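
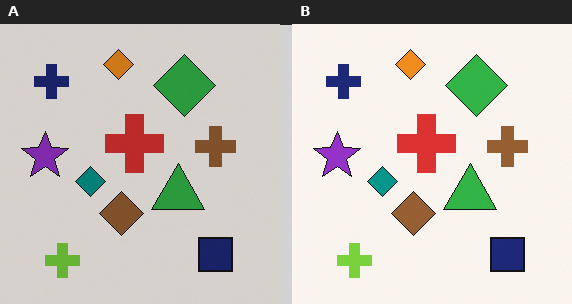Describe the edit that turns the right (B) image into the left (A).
The transformation is: slightly darkened.

Every pixel — background and shapes alike — is uniformly darkened.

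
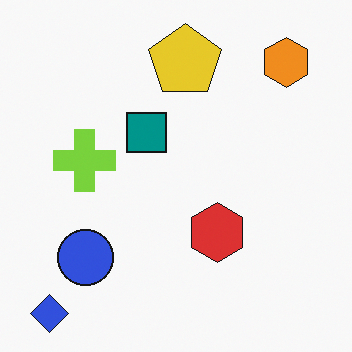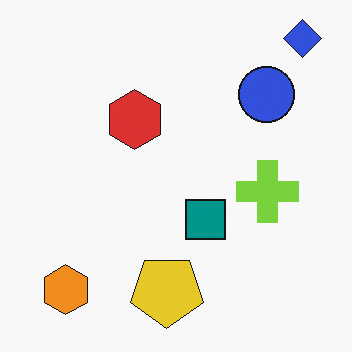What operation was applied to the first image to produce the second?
It was rotated 180°.

The blue diamond sits in the bottom-left of the first image and the top-right of the second — consistent with a whole-image 180° rotation.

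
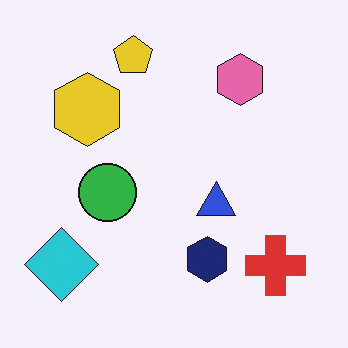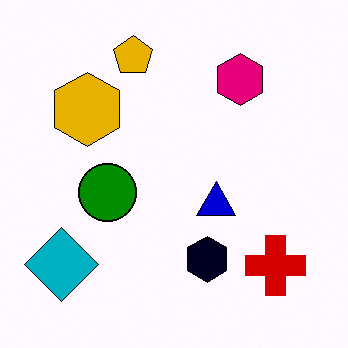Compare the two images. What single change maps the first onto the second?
The image was boosted in contrast.

Tones are pushed away from mid-grey across the whole image — a global contrast change.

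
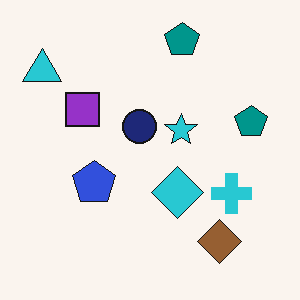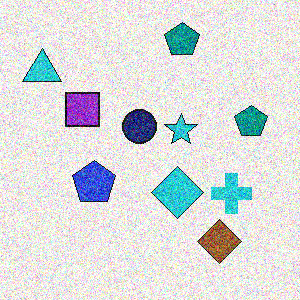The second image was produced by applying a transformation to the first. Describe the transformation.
Degraded with strong gaussian noise.

Random speckle covers the whole image, including the flat background.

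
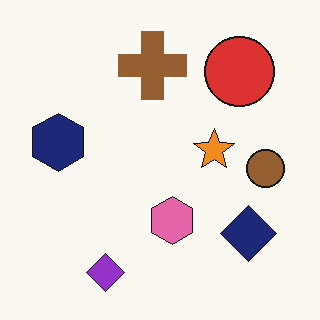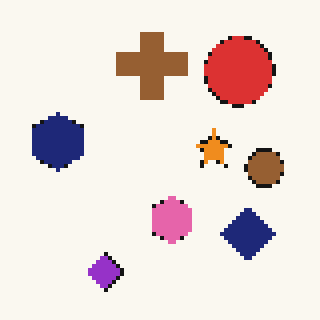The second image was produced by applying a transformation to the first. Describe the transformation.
This is the original image mildly pixelated.

Shapes are reduced to large square blocks; fine edges and outlines are lost — a downscale-then-upscale (mosaic) effect.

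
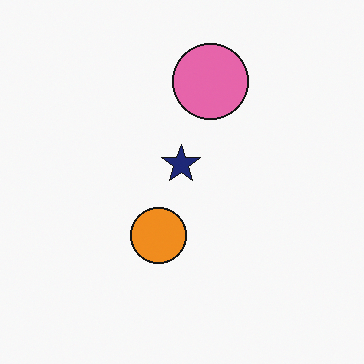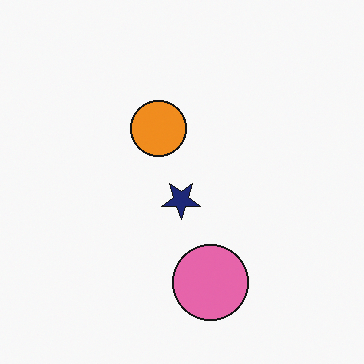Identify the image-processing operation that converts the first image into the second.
This is the original image flipped vertically (top ↔ bottom).

The pink circle is in the top of the first image and the bottom of the second — shapes on opposite sides of the horizontal midline have swapped in a mirror flip.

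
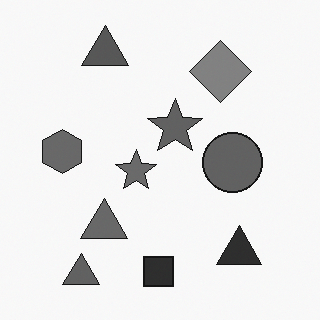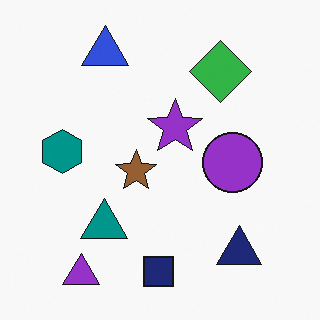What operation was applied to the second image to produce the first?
The first image is the second converted to grayscale.

All color is removed — every shape is now a shade of grey.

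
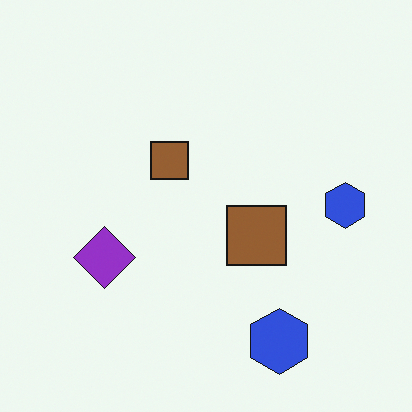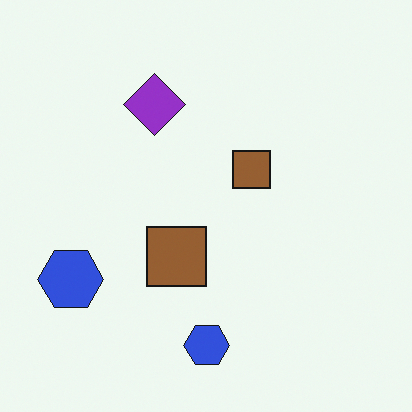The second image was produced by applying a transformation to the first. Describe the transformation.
The second image is the first rotated 90° clockwise.

The purple diamond sits in the left of the first image and the top of the second — consistent with a whole-image 90° clockwise rotation.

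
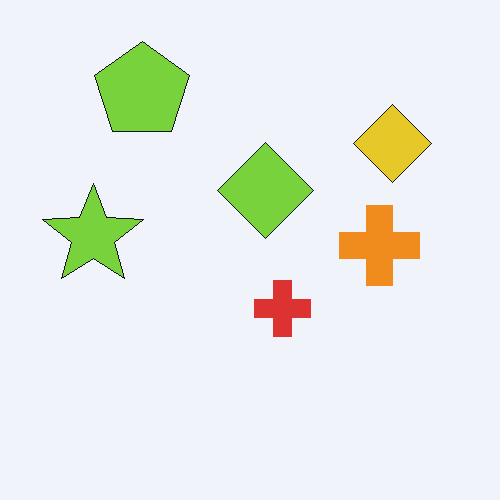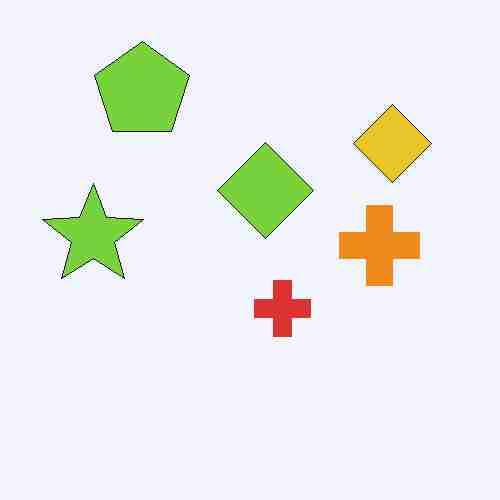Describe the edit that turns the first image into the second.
It was heavily JPEG-compressed with obvious blocking artifacts.

Blocky 8×8 compression artifacts appear around shape edges and the flat background shows ringing — characteristic JPEG degradation.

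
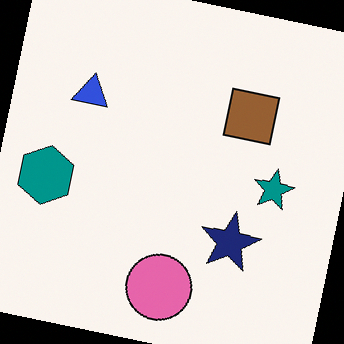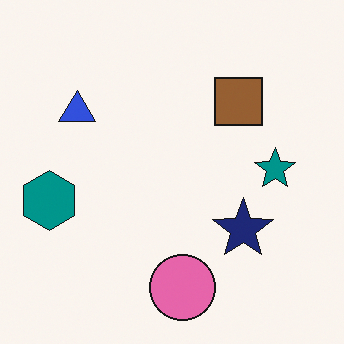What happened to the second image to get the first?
This is the original image rotated clockwise by a small amount.

Every shape is tilted by the same angle and the image corners show triangular fill wedges — a whole-image rotation by a non-right angle.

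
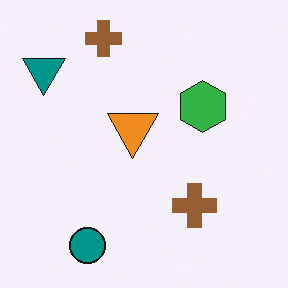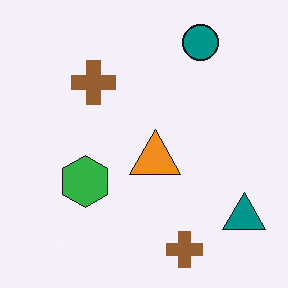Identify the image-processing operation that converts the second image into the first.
The first image is the second rotated 180°.

The teal triangle sits in the bottom-right of the second image and the top-left of the first — consistent with a whole-image 180° rotation.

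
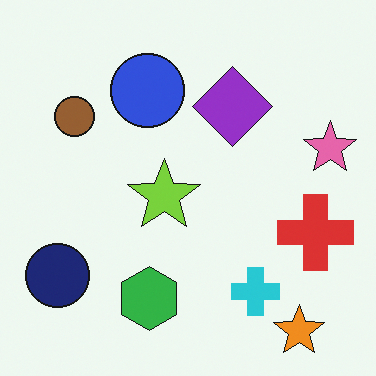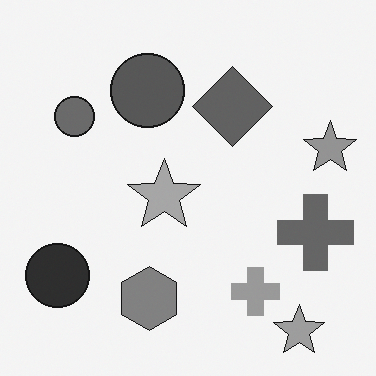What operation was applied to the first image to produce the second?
Converted to grayscale.

All color is removed — every shape is now a shade of grey.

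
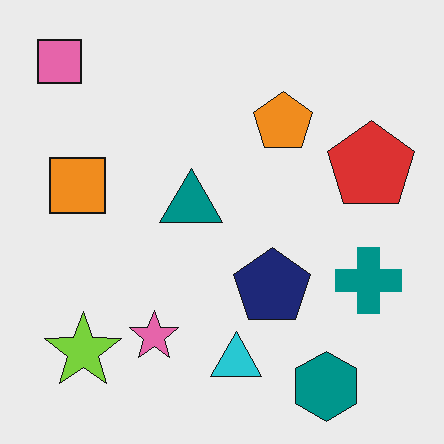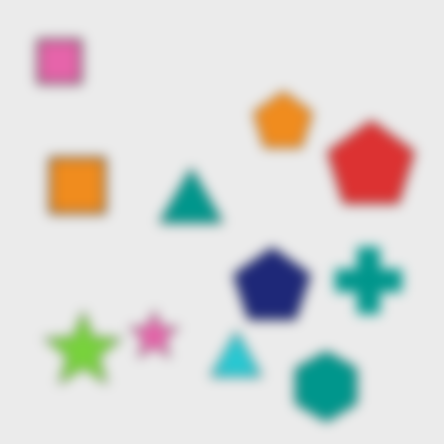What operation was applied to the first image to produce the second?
Strongly gaussian-blurred.

Shape edges and outlines are uniformly softened across the whole image.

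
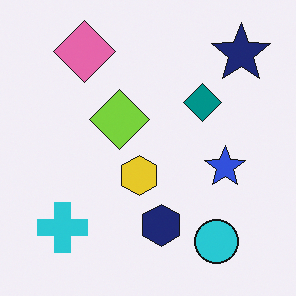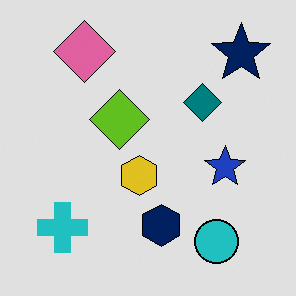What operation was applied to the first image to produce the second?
The image was posterized to a reduced palette.

Each flat color has snapped to a coarser quantized level — most visibly, the near-white background has dropped to a flat grey.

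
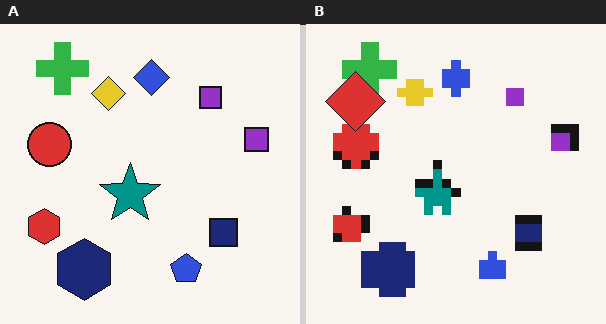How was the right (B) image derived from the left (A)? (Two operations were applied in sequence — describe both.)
It was coarsely pixelated, then overlaid with an additional red diamond.

Shapes are reduced to large square blocks; fine edges and outlines are lost — a downscale-then-upscale (mosaic) effect. A red diamond appears in the right (B) image that is absent from the left (A).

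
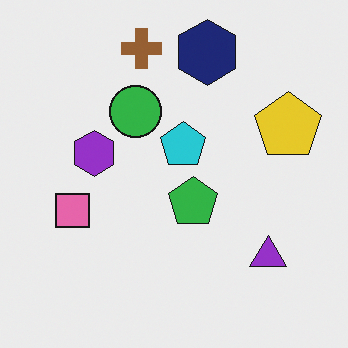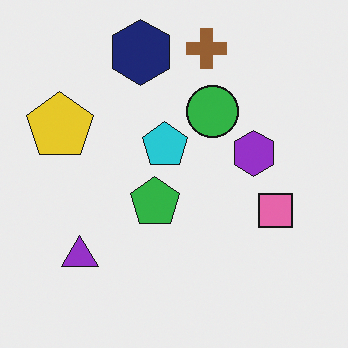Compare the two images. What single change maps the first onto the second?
The image was flipped horizontally (left ↔ right).

The yellow pentagon is in the right of the first image and the left of the second — shapes on opposite sides of the vertical midline have swapped in a mirror flip.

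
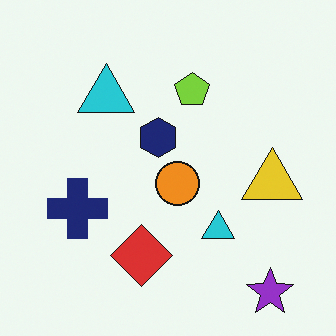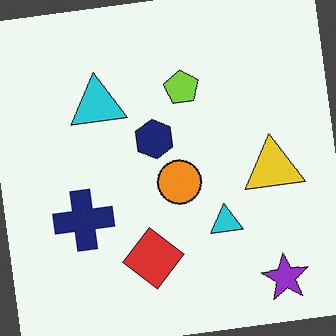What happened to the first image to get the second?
The image was rotated counter-clockwise by a few degrees.

Every shape is tilted by the same angle and the image corners show triangular fill wedges — a whole-image rotation by a non-right angle.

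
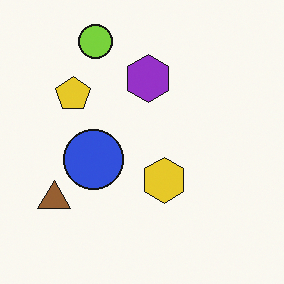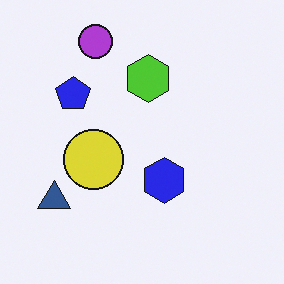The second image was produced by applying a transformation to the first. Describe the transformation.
The image was hue-shifted through roughly half the color wheel.

Every shape's color has rotated by the same amount around the hue wheel — a uniform hue shift.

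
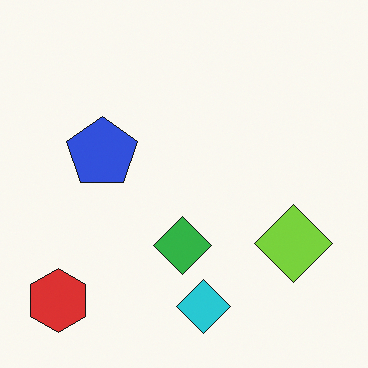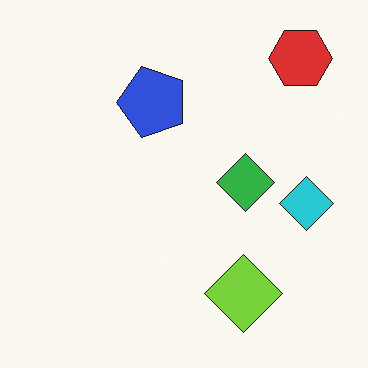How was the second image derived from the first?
This is the original image transposed (reflected across the top-left ↔ bottom-right diagonal).

Shapes have swapped their row and column positions — what was in the top-right is now in the bottom-left — a diagonal reflection.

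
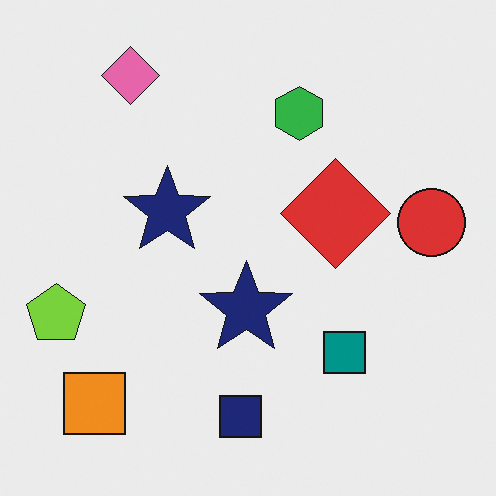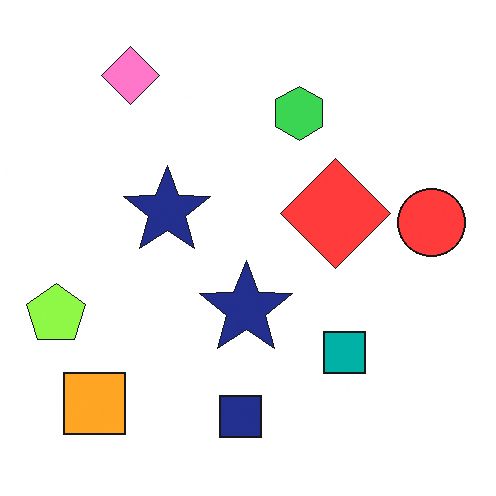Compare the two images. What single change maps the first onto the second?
The image was slightly brightened.

Every pixel — background and shapes alike — is uniformly brightened.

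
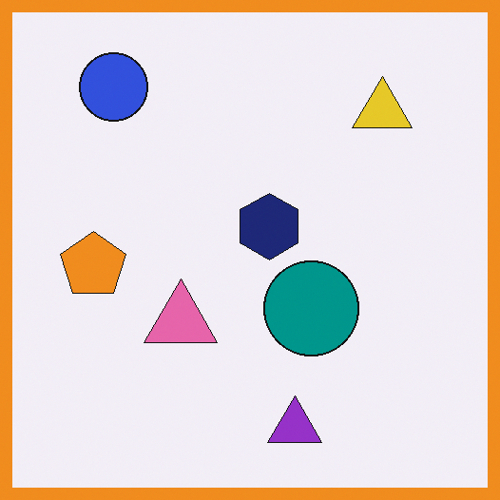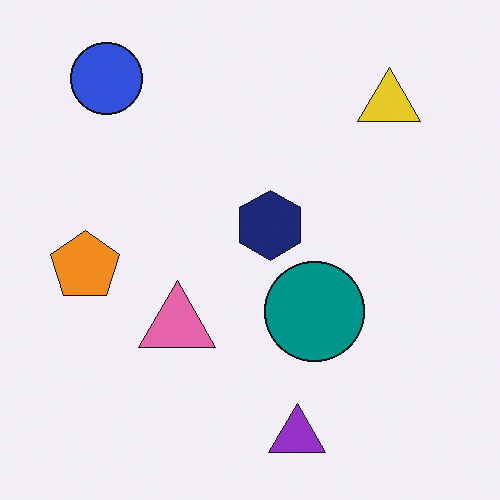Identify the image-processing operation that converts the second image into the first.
The image was framed with a orange border.

A solid orange frame runs around the edge of the first image, with the content slightly shrunk inside it.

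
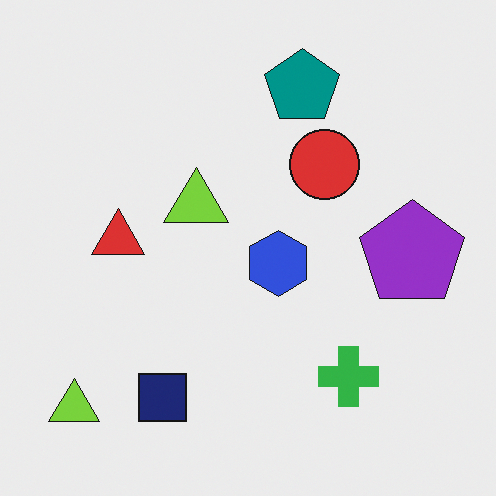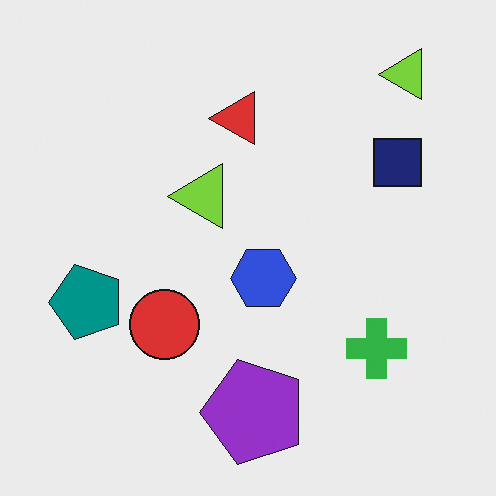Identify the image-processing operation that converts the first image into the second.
Transposed (reflected across the top-left ↔ bottom-right diagonal).

Shapes have swapped their row and column positions — what was in the top-right is now in the bottom-left — a diagonal reflection.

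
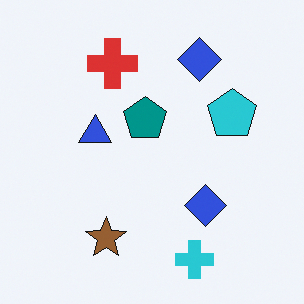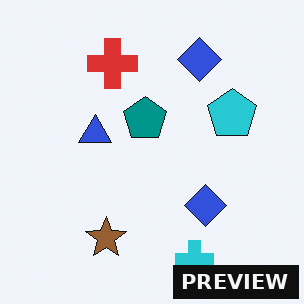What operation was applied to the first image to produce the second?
The second image is the first watermarked with the text "PREVIEW" in the lower-right corner.

A dark label reading "PREVIEW" appears in the lower-right corner.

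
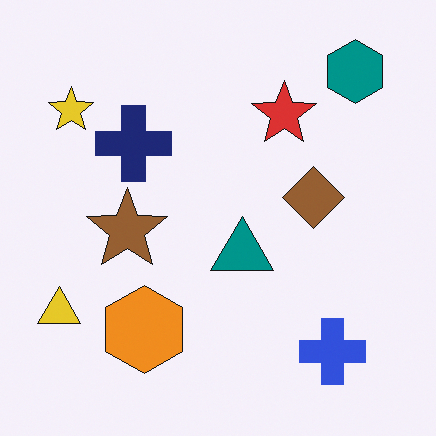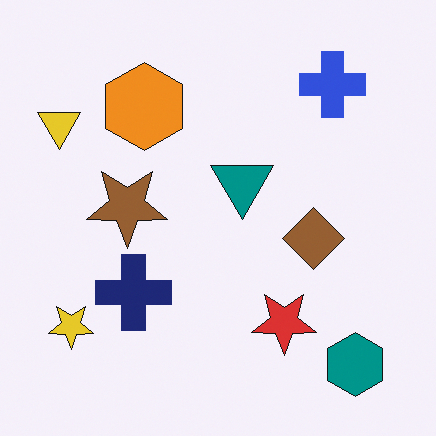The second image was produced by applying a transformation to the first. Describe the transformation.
Flipped vertically (top ↔ bottom).

The teal hexagon is in the top-right of the first image and the bottom-right of the second — shapes on opposite sides of the horizontal midline have swapped in a mirror flip.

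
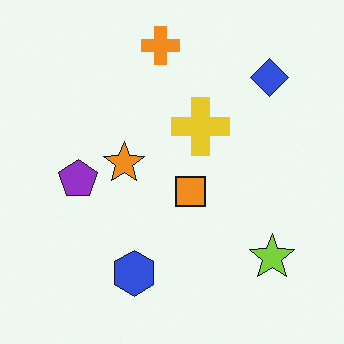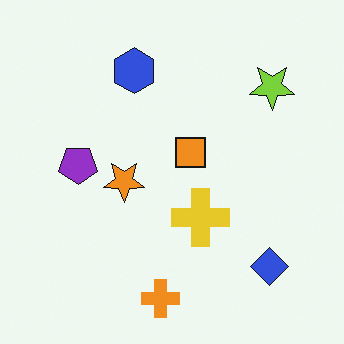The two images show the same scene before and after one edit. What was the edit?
Flipped vertically (top ↔ bottom).

The orange cross is in the top of the first image and the bottom of the second — shapes on opposite sides of the horizontal midline have swapped in a mirror flip.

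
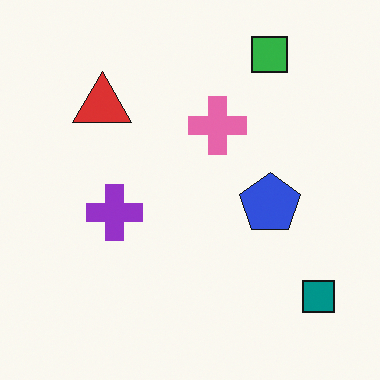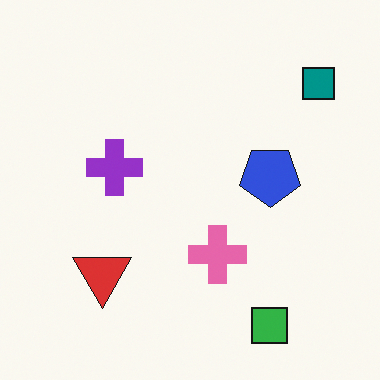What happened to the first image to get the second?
It was flipped vertically (top ↔ bottom).

The green square is in the top-right of the first image and the bottom-right of the second — shapes on opposite sides of the horizontal midline have swapped in a mirror flip.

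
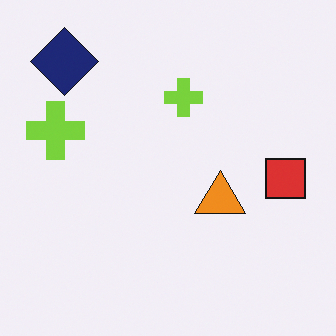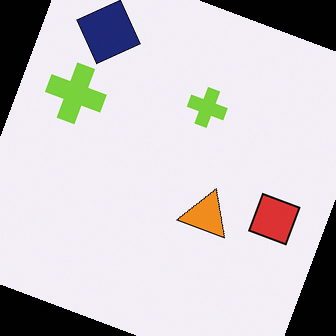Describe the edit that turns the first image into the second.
The second image is the first rotated clockwise by a moderate amount.

Every shape is tilted by the same angle and the image corners show triangular fill wedges — a whole-image rotation by a non-right angle.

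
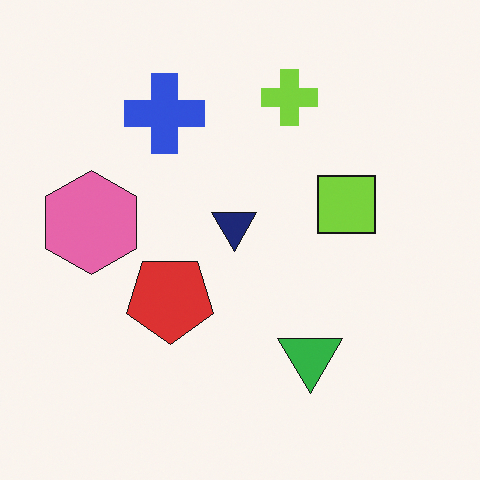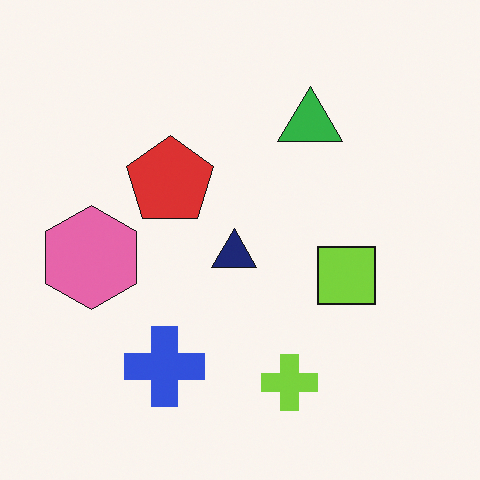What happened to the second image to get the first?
The first image is the second flipped vertically (top ↔ bottom).

The lime cross is in the bottom of the second image and the top of the first — shapes on opposite sides of the horizontal midline have swapped in a mirror flip.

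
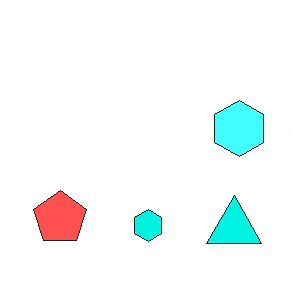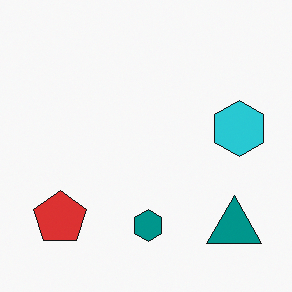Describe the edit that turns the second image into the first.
The image was noticeably brightened.

Every pixel — background and shapes alike — is uniformly brightened.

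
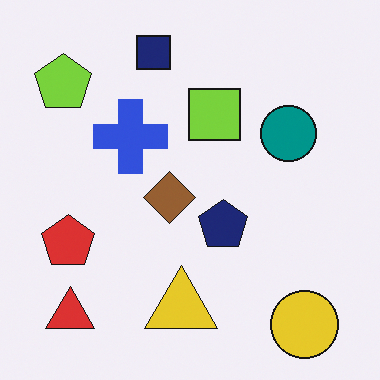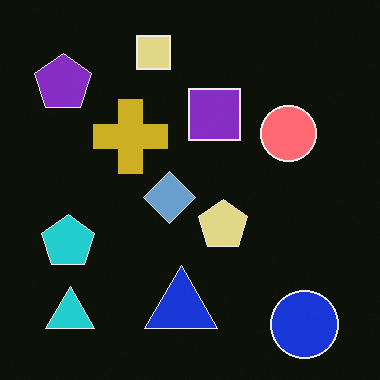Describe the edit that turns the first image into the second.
The second image is the first color-inverted (negative).

The light background has become dark and every shape's color is its complement — a photographic negative.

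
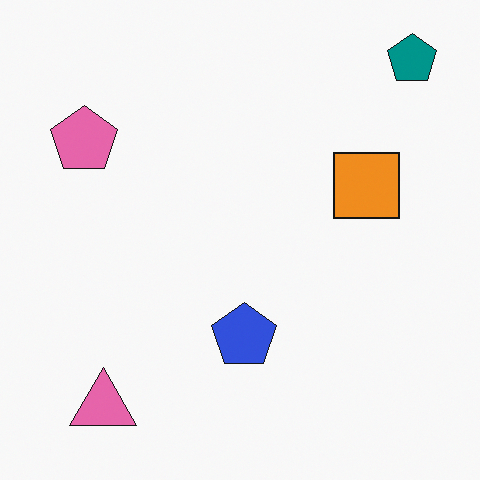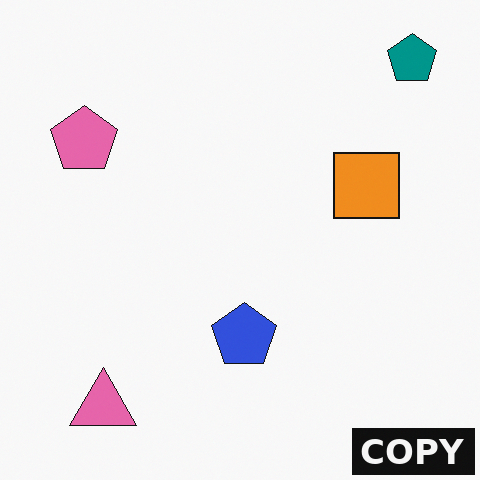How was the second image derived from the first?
It was watermarked with the text "COPY" in the lower-right corner.

A dark label reading "COPY" appears in the lower-right corner.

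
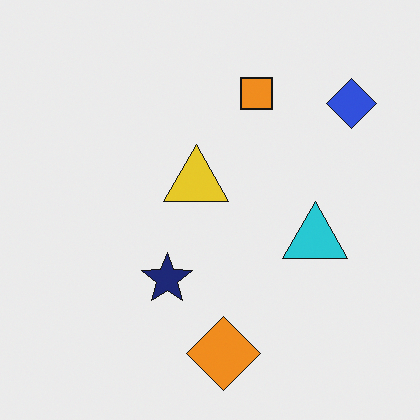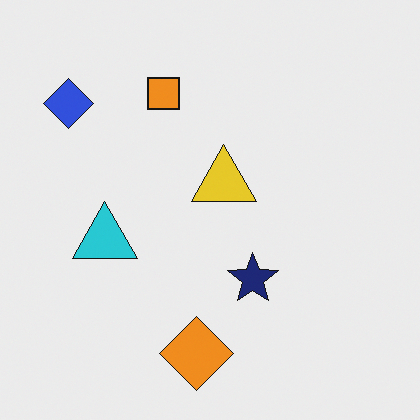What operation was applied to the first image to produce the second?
The image was flipped horizontally (left ↔ right).

The blue diamond is in the top-right of the first image and the top-left of the second — shapes on opposite sides of the vertical midline have swapped in a mirror flip.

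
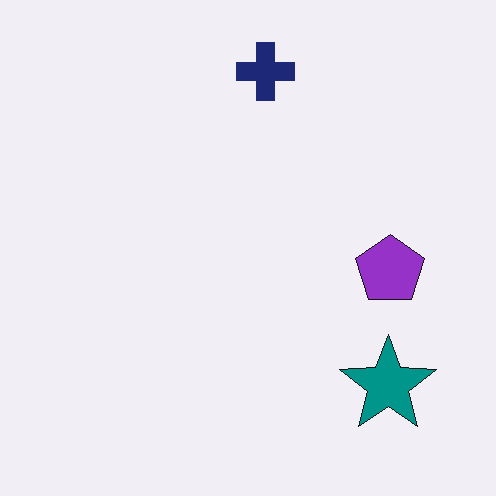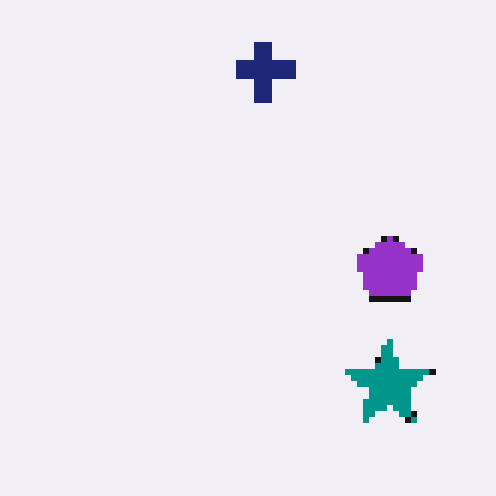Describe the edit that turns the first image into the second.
Pixelated into visible square blocks.

Shapes are reduced to large square blocks; fine edges and outlines are lost — a downscale-then-upscale (mosaic) effect.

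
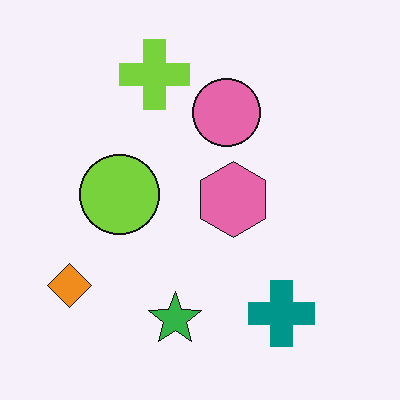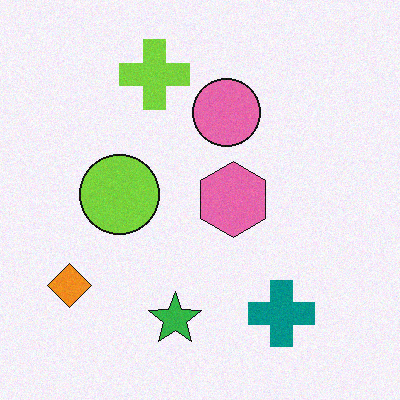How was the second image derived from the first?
The image was degraded with a light layer of grain.

Random speckle covers the whole image, including the flat background.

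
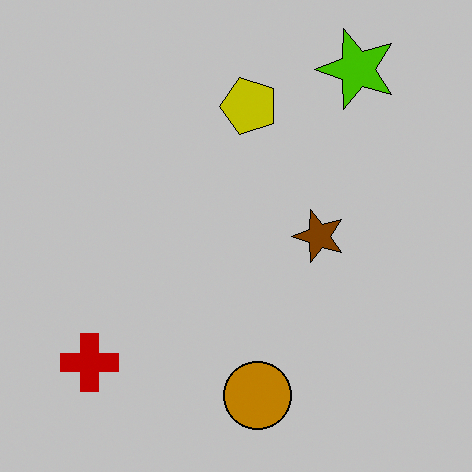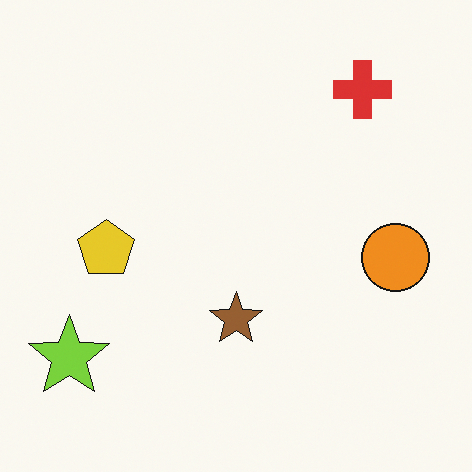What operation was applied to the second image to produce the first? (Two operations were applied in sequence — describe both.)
The transformation is: transposed (reflected across the top-left ↔ bottom-right diagonal), then heavily posterized to just a handful of flat colors.

Shapes have swapped their row and column positions — what was in the top-right is now in the bottom-left — a diagonal reflection. Each flat color has snapped to a coarser quantized level — most visibly, the near-white background has dropped to a flat grey.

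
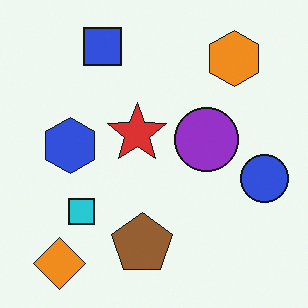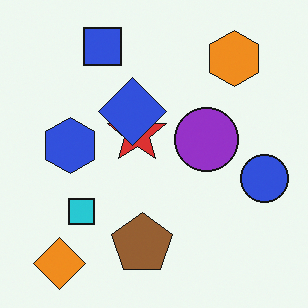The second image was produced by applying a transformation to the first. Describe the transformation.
The transformation is: overlaid with an additional blue diamond.

A blue diamond appears in the second image that is absent from the first.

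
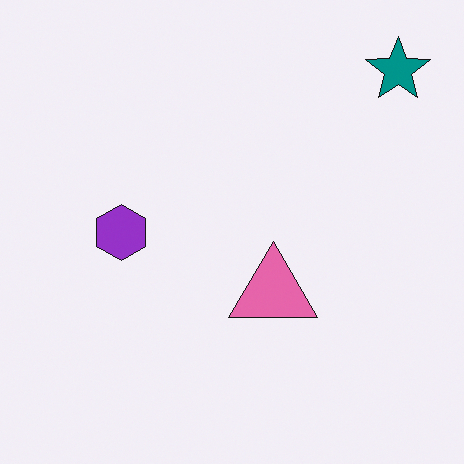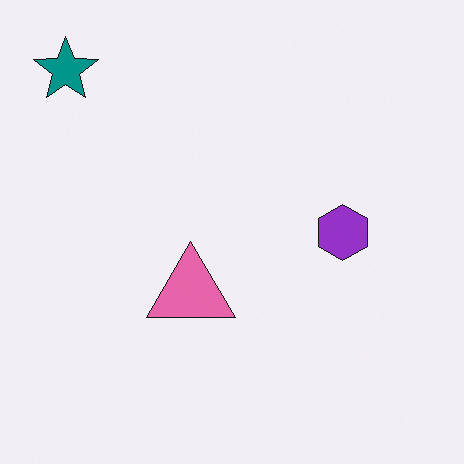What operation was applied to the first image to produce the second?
The transformation is: flipped horizontally (left ↔ right).

The teal star is in the top-right of the first image and the top-left of the second — shapes on opposite sides of the vertical midline have swapped in a mirror flip.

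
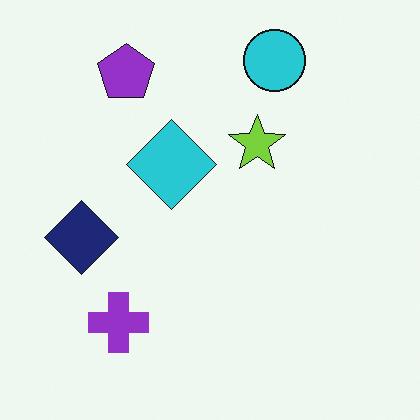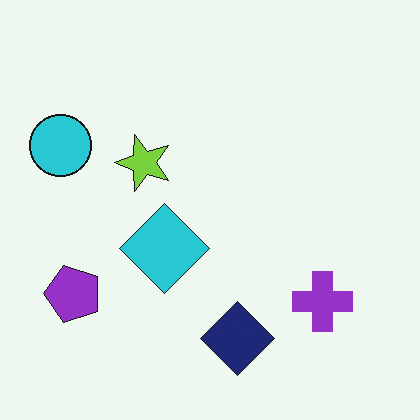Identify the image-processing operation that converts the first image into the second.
It was rotated 90° counter-clockwise.

The cyan circle sits in the top of the first image and the left of the second — consistent with a whole-image 90° counter-clockwise rotation.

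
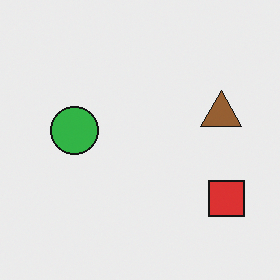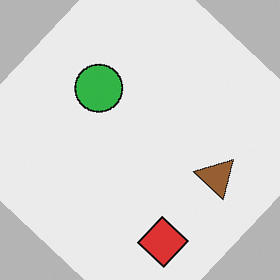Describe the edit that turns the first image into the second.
This is the original image rotated clockwise by a large amount — several tens of degrees.

Every shape is tilted by the same angle and the image corners show triangular fill wedges — a whole-image rotation by a non-right angle.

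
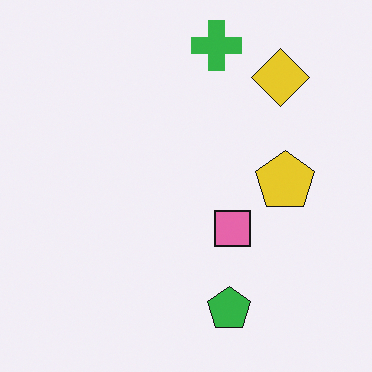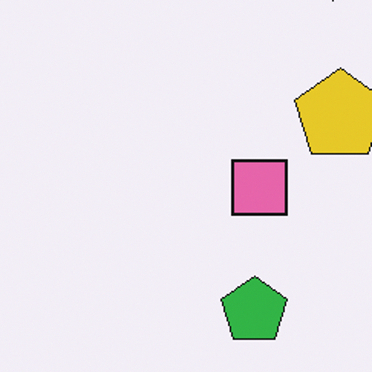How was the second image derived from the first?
This is the original image cropped to a modestly smaller region and rescaled.

The visible shapes are larger and the field of view is narrower; shapes near the original edges may be partly or wholly outside the frame — a crop-and-rescale.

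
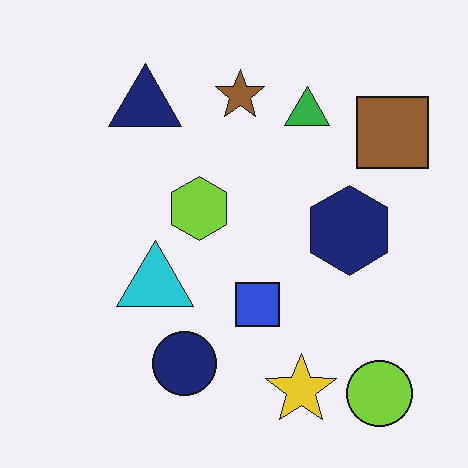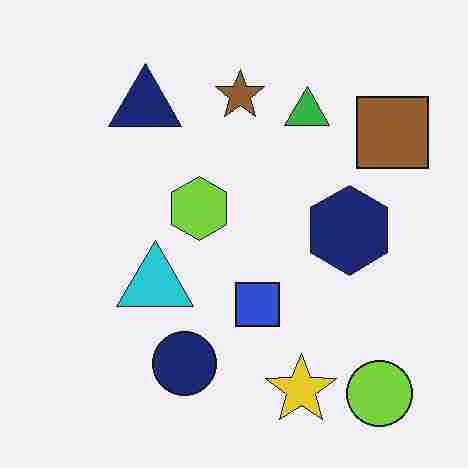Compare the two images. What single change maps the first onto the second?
The transformation is: degraded with heavy JPEG compression.

Blocky 8×8 compression artifacts appear around shape edges and the flat background shows ringing — characteristic JPEG degradation.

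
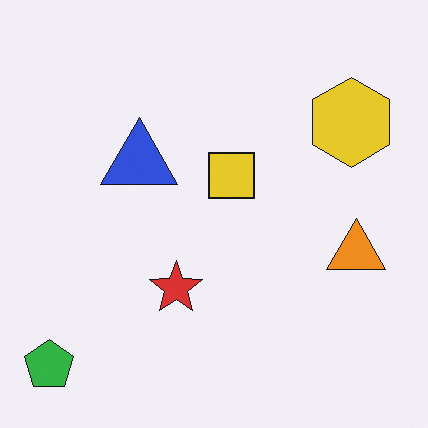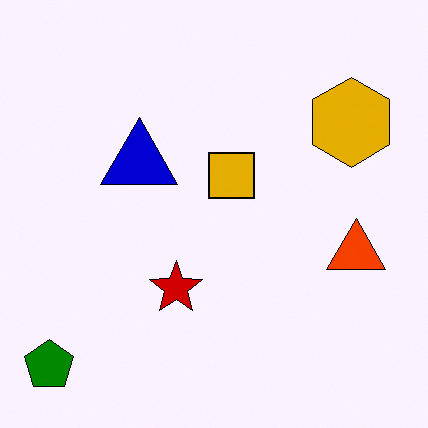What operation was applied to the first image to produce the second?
The image was given much higher contrast.

Tones are pushed away from mid-grey across the whole image — a global contrast change.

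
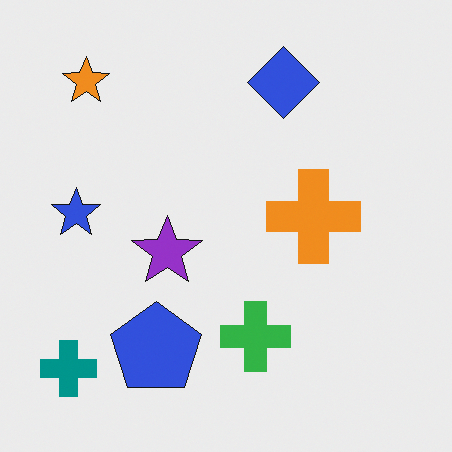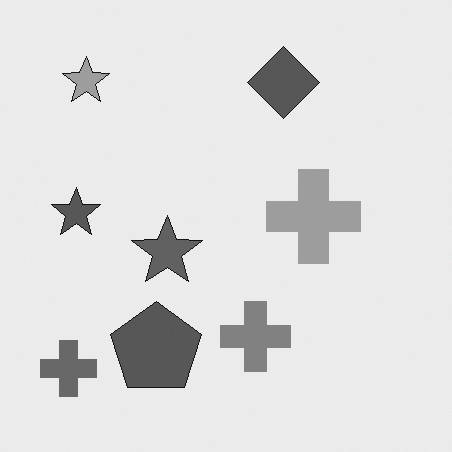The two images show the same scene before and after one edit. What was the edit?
It was converted to grayscale.

All color is removed — every shape is now a shade of grey.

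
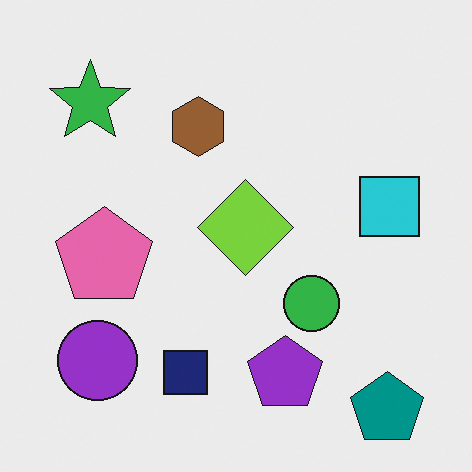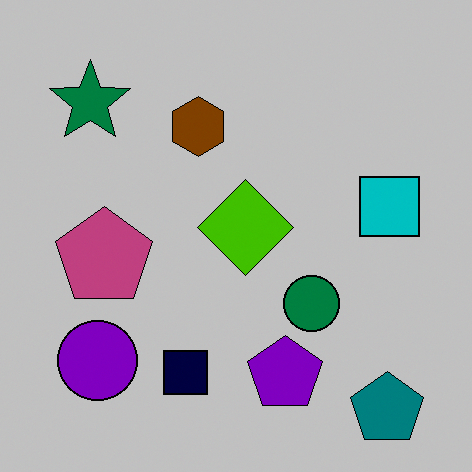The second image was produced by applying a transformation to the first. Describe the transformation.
The second image is the first aggressively posterized.

Each flat color has snapped to a coarser quantized level — most visibly, the near-white background has dropped to a flat grey.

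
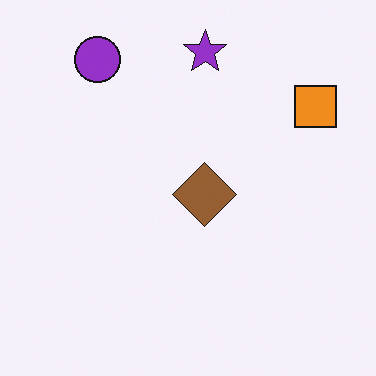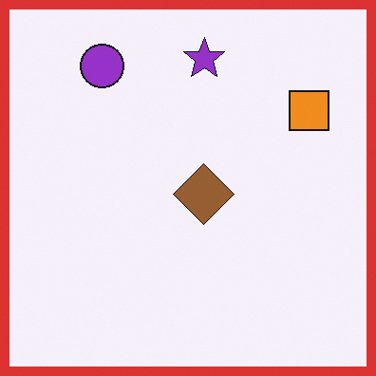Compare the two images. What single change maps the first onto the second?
Framed with a red border.

A solid red frame runs around the edge of the second image, with the content slightly shrunk inside it.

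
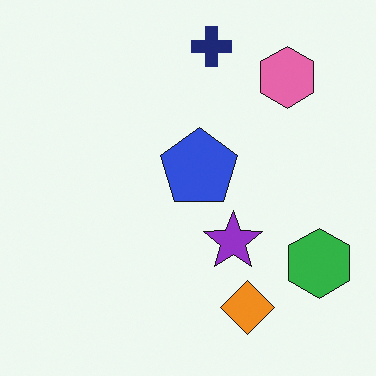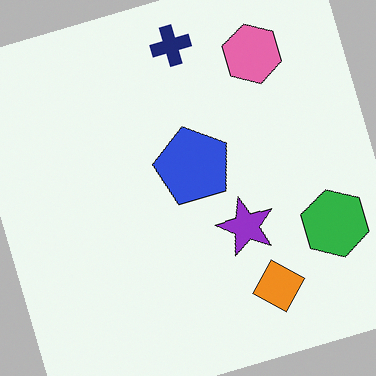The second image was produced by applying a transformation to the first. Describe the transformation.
It was rotated counter-clockwise by a clearly visible amount.

Every shape is tilted by the same angle and the image corners show triangular fill wedges — a whole-image rotation by a non-right angle.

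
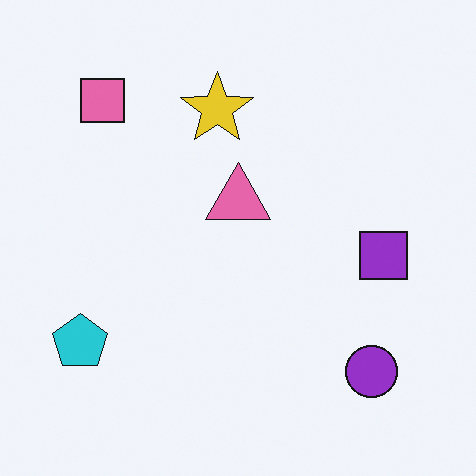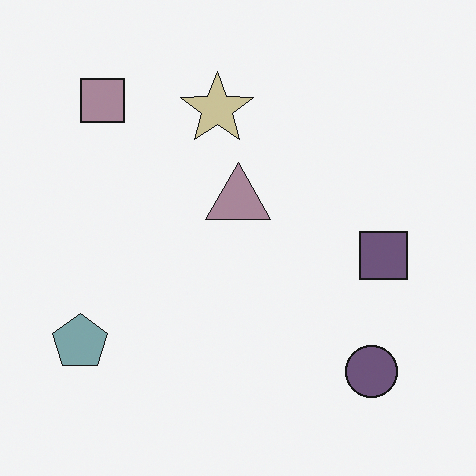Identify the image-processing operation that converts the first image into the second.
The image was made much more muted (saturation change).

All colors are more muted and greyish — a global saturation change.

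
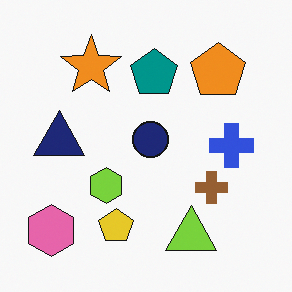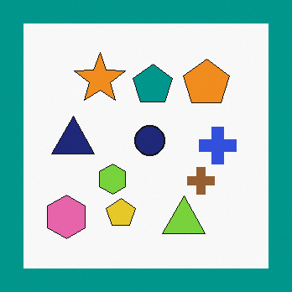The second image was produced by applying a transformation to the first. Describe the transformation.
It was framed with a teal border.

A solid teal frame runs around the edge of the second image, with the content slightly shrunk inside it.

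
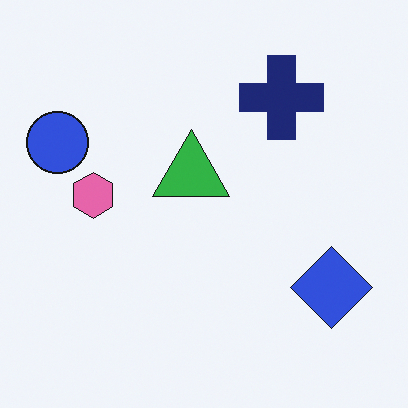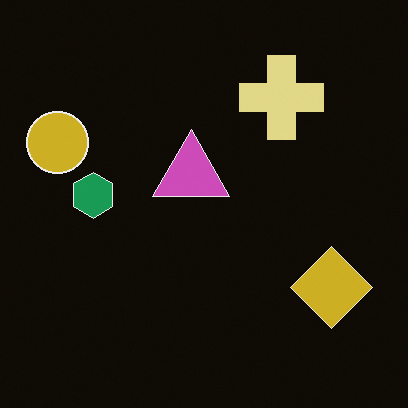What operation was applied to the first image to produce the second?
The second image is the first color-inverted (negative).

The light background has become dark and every shape's color is its complement — a photographic negative.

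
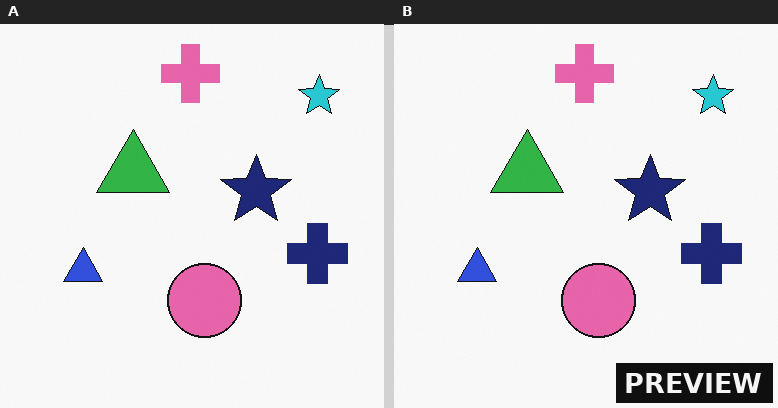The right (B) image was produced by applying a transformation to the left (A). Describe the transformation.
The right (B) image is the left (A) watermarked with the text "PREVIEW" in the lower-right corner.

A dark label reading "PREVIEW" appears in the lower-right corner.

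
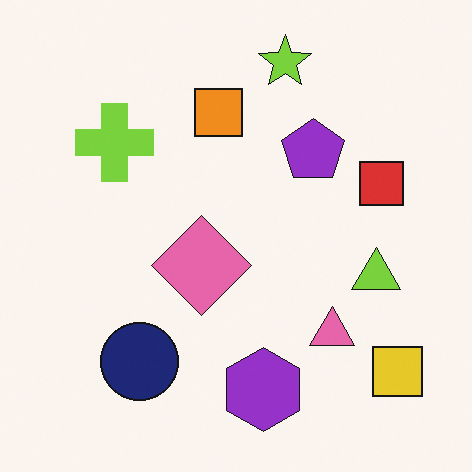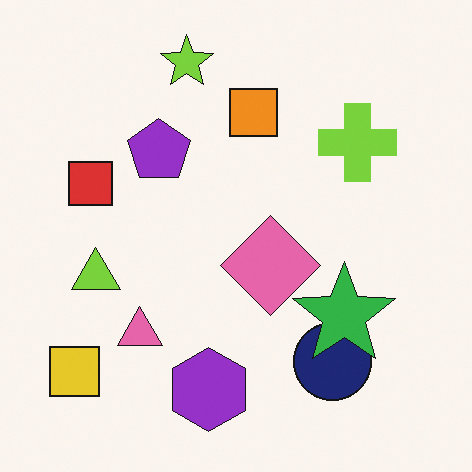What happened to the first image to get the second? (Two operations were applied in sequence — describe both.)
The image was flipped horizontally (left ↔ right), then overlaid with an additional green star.

The yellow square is in the bottom-right of the first image and the bottom-left of the second — shapes on opposite sides of the vertical midline have swapped in a mirror flip. A green star appears in the second image that is absent from the first.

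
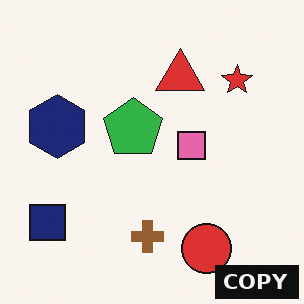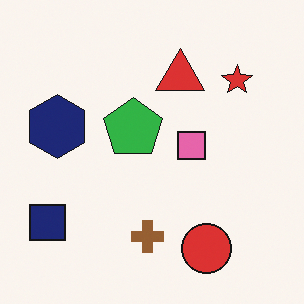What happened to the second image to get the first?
The first image is the second watermarked with the text "COPY" in the lower-right corner.

A dark label reading "COPY" appears in the lower-right corner.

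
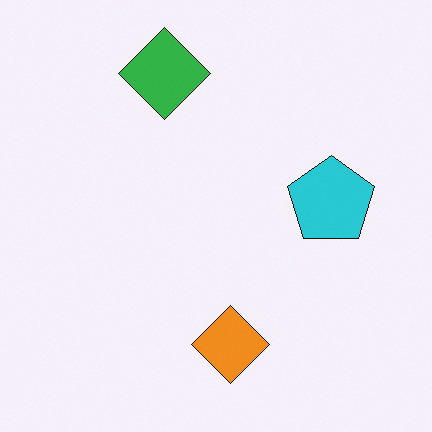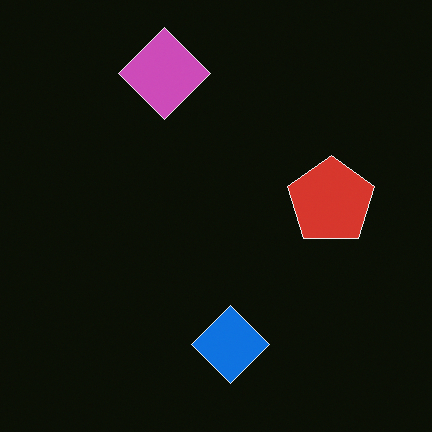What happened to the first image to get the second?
The second image is the first color-inverted (negative).

The light background has become dark and every shape's color is its complement — a photographic negative.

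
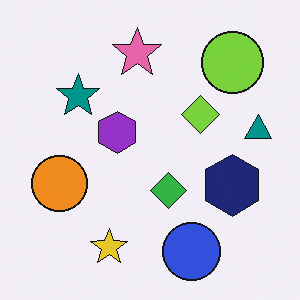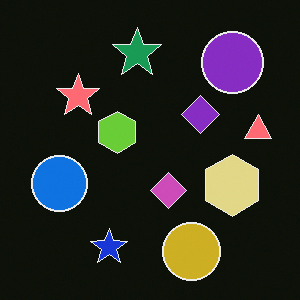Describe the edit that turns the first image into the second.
The transformation is: color-inverted (negative).

The light background has become dark and every shape's color is its complement — a photographic negative.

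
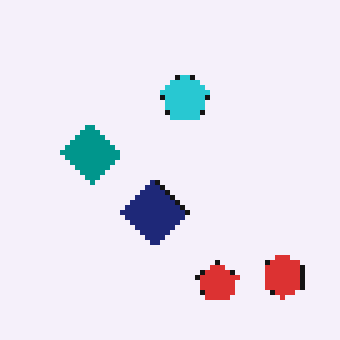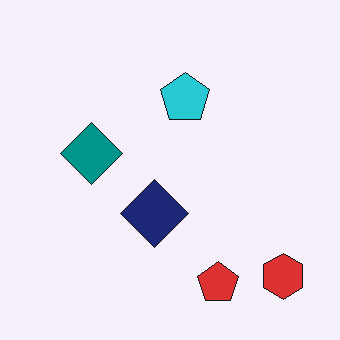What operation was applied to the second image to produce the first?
The image was mildly pixelated.

Shapes are reduced to large square blocks; fine edges and outlines are lost — a downscale-then-upscale (mosaic) effect.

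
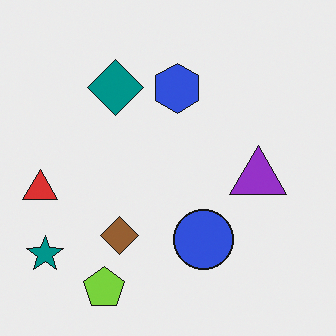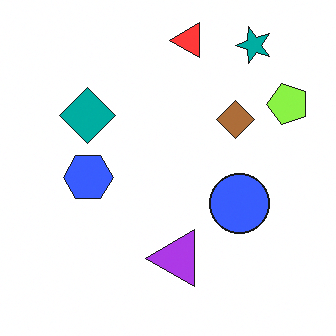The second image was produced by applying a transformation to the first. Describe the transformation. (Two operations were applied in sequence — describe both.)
This is the original image slightly brightened, then transposed (reflected across the top-left ↔ bottom-right diagonal).

Every pixel — background and shapes alike — is uniformly brightened. Shapes have swapped their row and column positions — what was in the top-right is now in the bottom-left — a diagonal reflection.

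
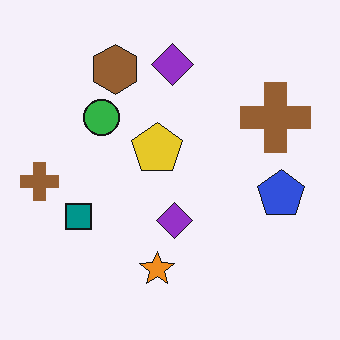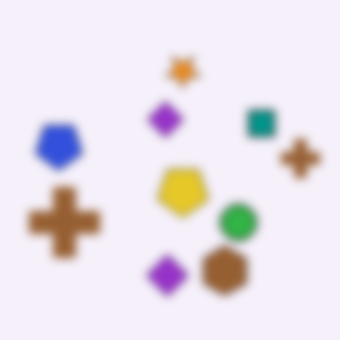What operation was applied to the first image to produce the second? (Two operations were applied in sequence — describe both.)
The transformation is: noticeably gaussian-blurred, then rotated 180°.

Shape edges and outlines are uniformly softened across the whole image. The brown hexagon sits in the top of the first image and the bottom of the second — consistent with a whole-image 180° rotation.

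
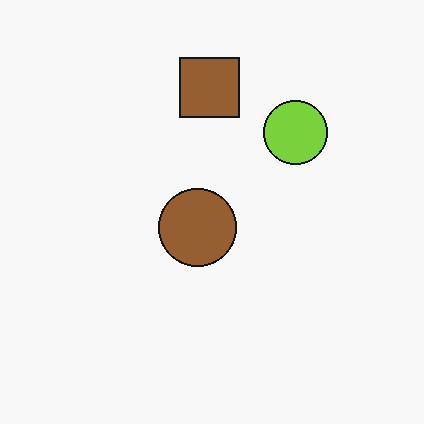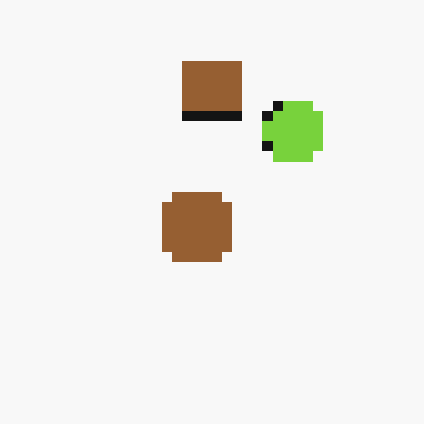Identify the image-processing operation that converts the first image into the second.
It was heavily pixelated into large blocks.

Shapes are reduced to large square blocks; fine edges and outlines are lost — a downscale-then-upscale (mosaic) effect.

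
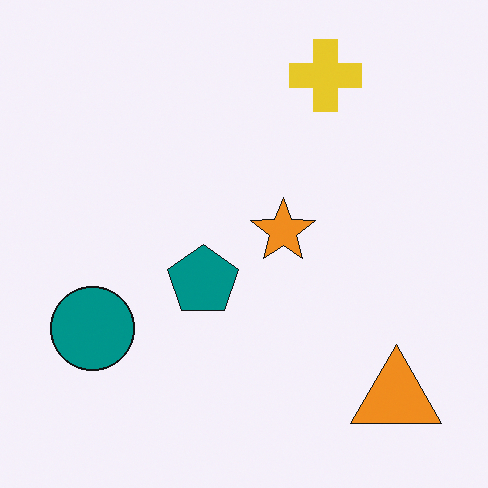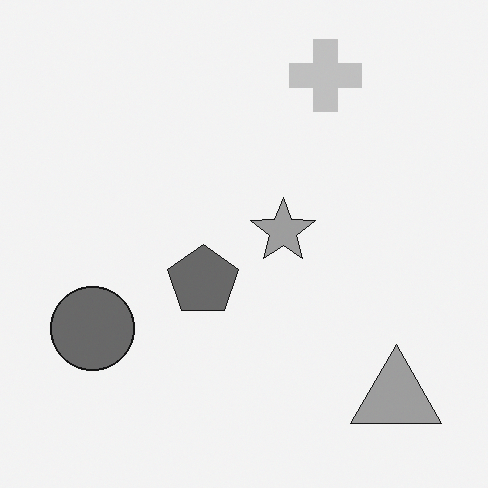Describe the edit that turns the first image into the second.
Converted to grayscale.

All color is removed — every shape is now a shade of grey.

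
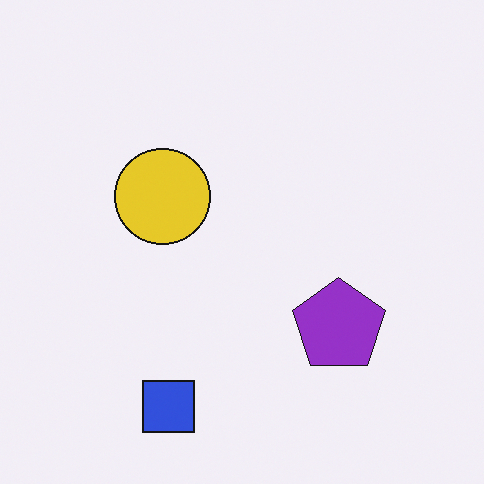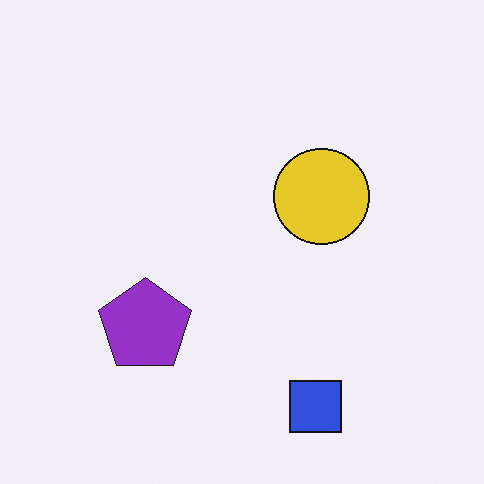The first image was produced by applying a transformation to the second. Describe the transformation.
Flipped horizontally (left ↔ right).

The purple pentagon is in the bottom-left of the second image and the bottom-right of the first — shapes on opposite sides of the vertical midline have swapped in a mirror flip.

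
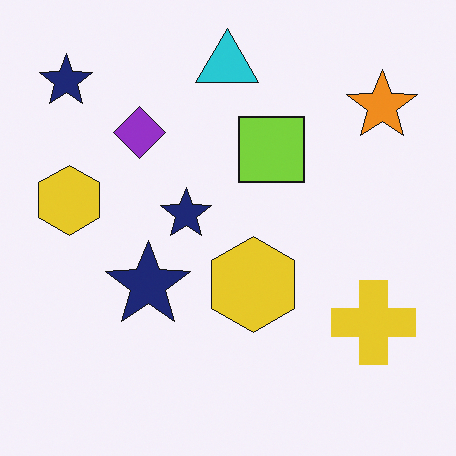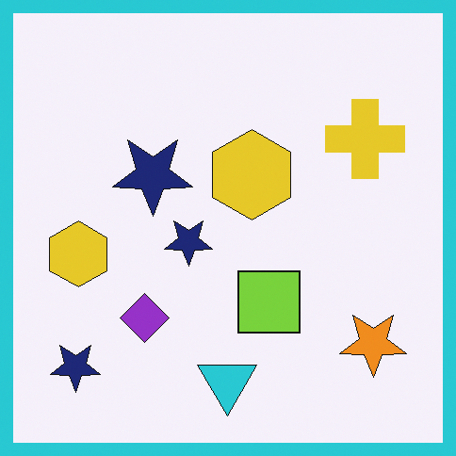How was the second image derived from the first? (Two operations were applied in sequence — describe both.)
This is the original image flipped vertically (top ↔ bottom), then framed with a cyan border.

The cyan triangle is in the top of the first image and the bottom of the second — shapes on opposite sides of the horizontal midline have swapped in a mirror flip. A solid cyan frame runs around the edge of the second image, with the content slightly shrunk inside it.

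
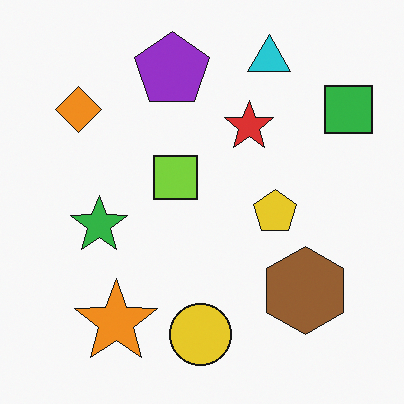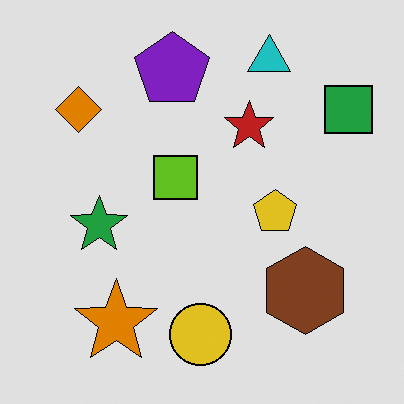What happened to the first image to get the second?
The image was posterized to a reduced palette.

Each flat color has snapped to a coarser quantized level — most visibly, the near-white background has dropped to a flat grey.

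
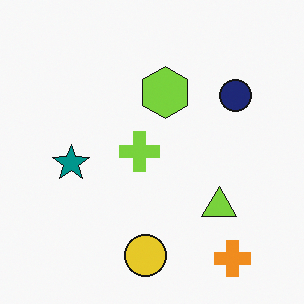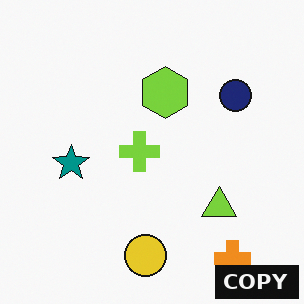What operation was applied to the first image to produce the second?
The second image is the first watermarked with the text "COPY" in the lower-right corner.

A dark label reading "COPY" appears in the lower-right corner.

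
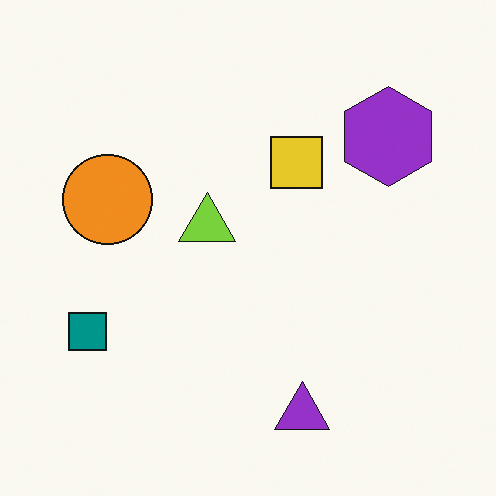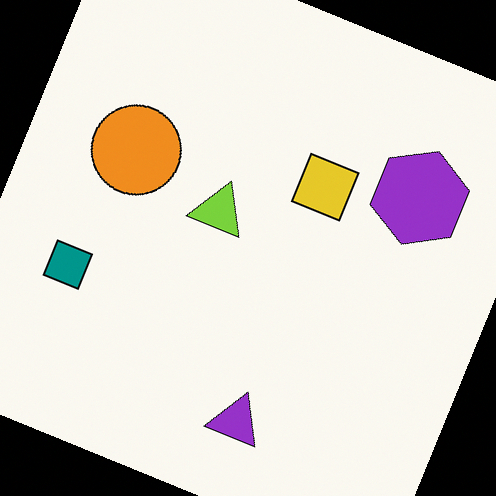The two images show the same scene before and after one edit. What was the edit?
Rotated clockwise by a clearly visible amount.

Every shape is tilted by the same angle and the image corners show triangular fill wedges — a whole-image rotation by a non-right angle.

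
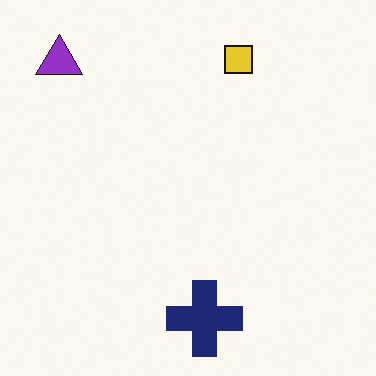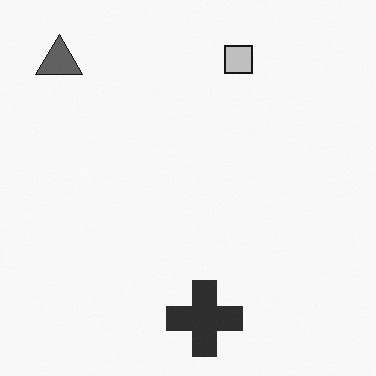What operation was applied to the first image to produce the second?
Converted to grayscale.

All color is removed — every shape is now a shade of grey.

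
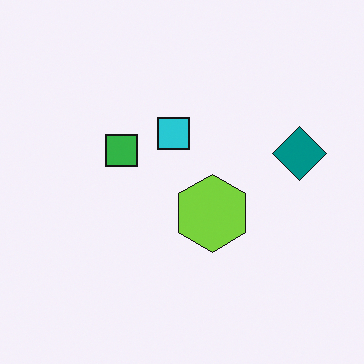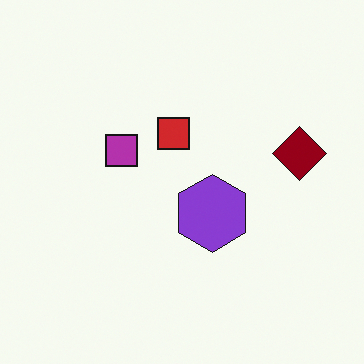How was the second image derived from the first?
This is the original image hue-shifted by a large amount.

Every shape's color has rotated by the same amount around the hue wheel — a uniform hue shift.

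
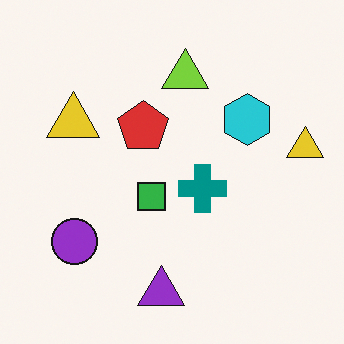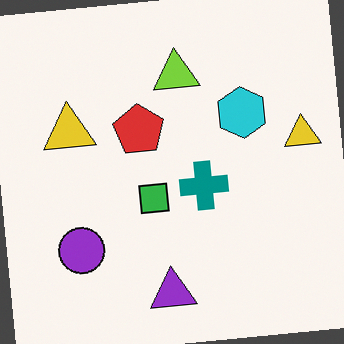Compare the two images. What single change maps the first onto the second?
The transformation is: rotated counter-clockwise by a few degrees.

Every shape is tilted by the same angle and the image corners show triangular fill wedges — a whole-image rotation by a non-right angle.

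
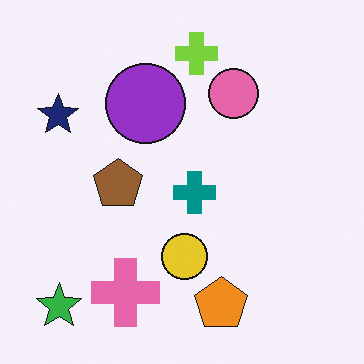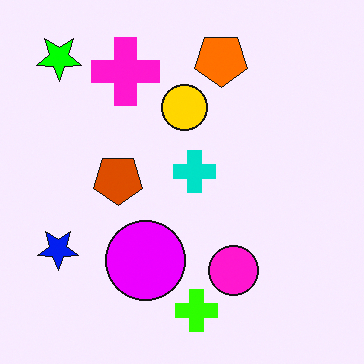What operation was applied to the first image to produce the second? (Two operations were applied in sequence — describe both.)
Flipped vertically (top ↔ bottom), then heavily oversaturated.

The lime cross is in the top of the first image and the bottom of the second — shapes on opposite sides of the horizontal midline have swapped in a mirror flip. All colors are more vivid — a global saturation change.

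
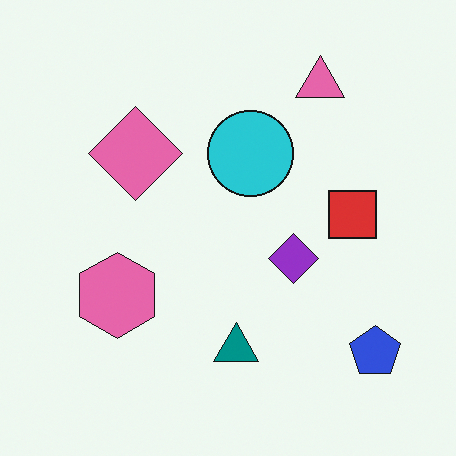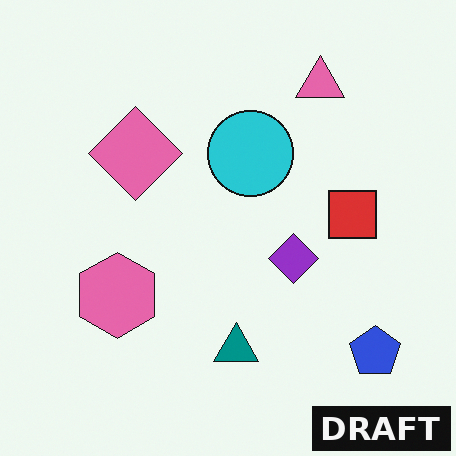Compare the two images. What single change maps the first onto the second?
The transformation is: watermarked with the text "DRAFT" in the lower-right corner.

A dark label reading "DRAFT" appears in the lower-right corner.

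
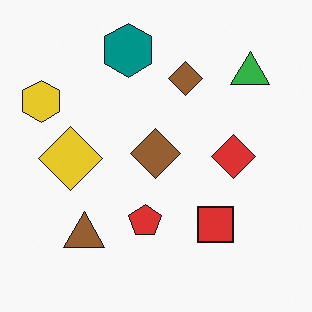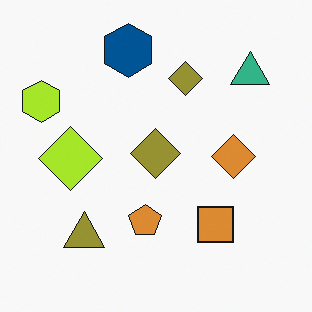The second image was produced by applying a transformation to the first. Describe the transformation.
The second image is the first hue-shifted slightly.

Every shape's color has rotated by the same amount around the hue wheel — a uniform hue shift.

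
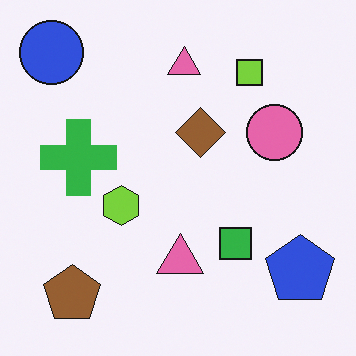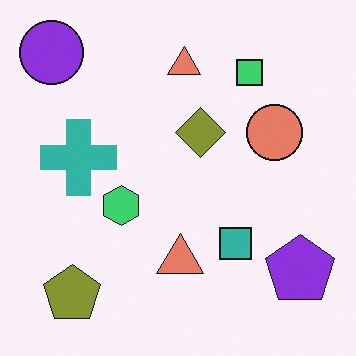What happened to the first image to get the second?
This is the original image hue-shifted slightly.

Every shape's color has rotated by the same amount around the hue wheel — a uniform hue shift.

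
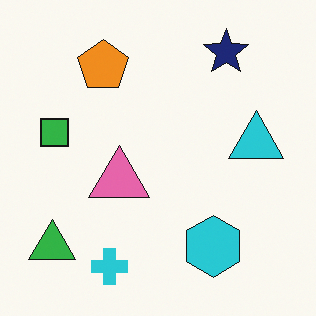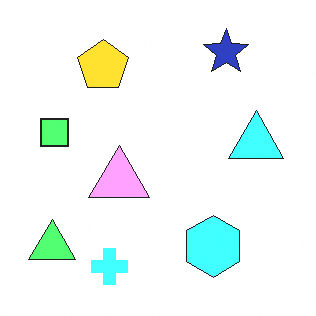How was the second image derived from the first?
Substantially brightened.

Every pixel — background and shapes alike — is uniformly brightened.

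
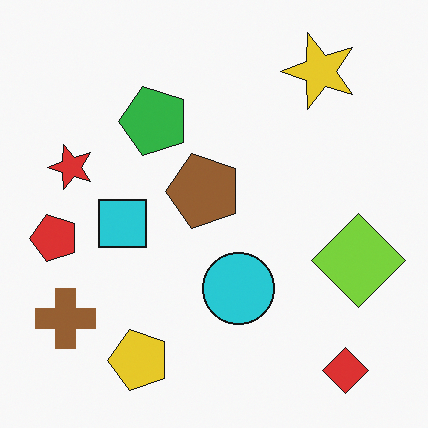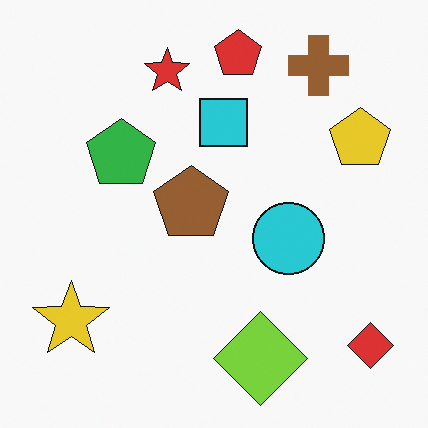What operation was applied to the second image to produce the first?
It was transposed (reflected across the top-left ↔ bottom-right diagonal).

Shapes have swapped their row and column positions — what was in the top-right is now in the bottom-left — a diagonal reflection.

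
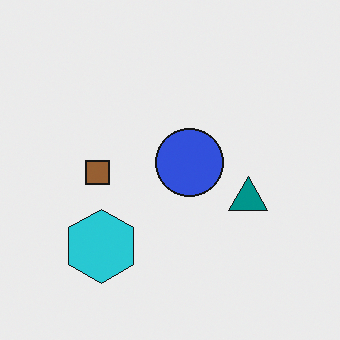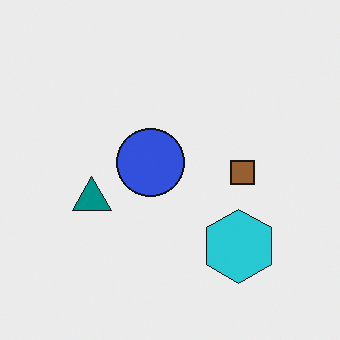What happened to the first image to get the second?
The image was flipped horizontally (left ↔ right).

The teal triangle is in the right of the first image and the left of the second — shapes on opposite sides of the vertical midline have swapped in a mirror flip.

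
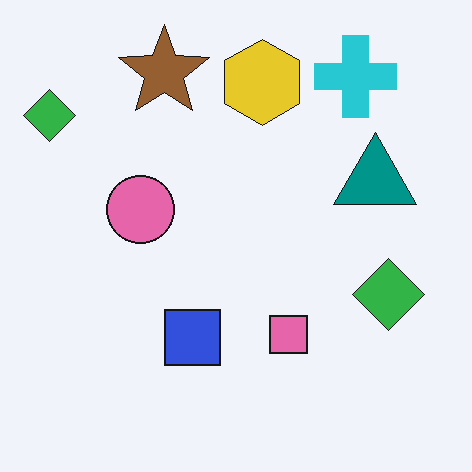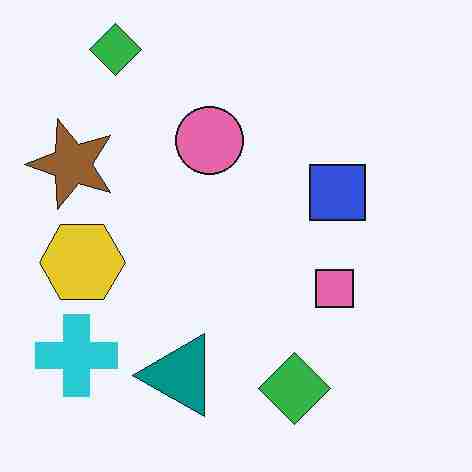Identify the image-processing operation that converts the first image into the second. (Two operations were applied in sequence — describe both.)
The image was heavily JPEG-compressed with obvious blocking artifacts, then transposed (reflected across the top-left ↔ bottom-right diagonal).

Blocky 8×8 compression artifacts appear around shape edges and the flat background shows ringing — characteristic JPEG degradation. Shapes have swapped their row and column positions — what was in the top-right is now in the bottom-left — a diagonal reflection.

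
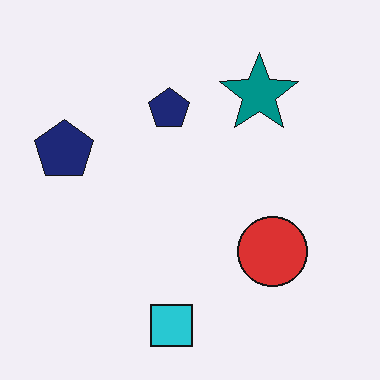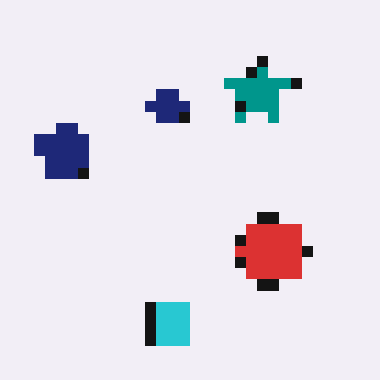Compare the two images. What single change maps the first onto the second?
The second image is the first coarsely pixelated.

Shapes are reduced to large square blocks; fine edges and outlines are lost — a downscale-then-upscale (mosaic) effect.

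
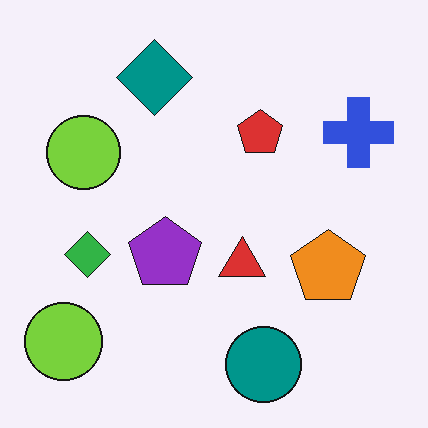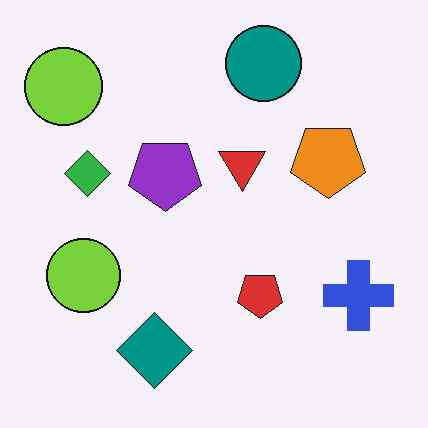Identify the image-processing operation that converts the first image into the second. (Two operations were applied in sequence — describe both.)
This is the original image flipped vertically (top ↔ bottom), then JPEG-compressed with visible artifacts.

The teal circle is in the bottom of the first image and the top of the second — shapes on opposite sides of the horizontal midline have swapped in a mirror flip. Blocky 8×8 compression artifacts appear around shape edges and the flat background shows ringing — characteristic JPEG degradation.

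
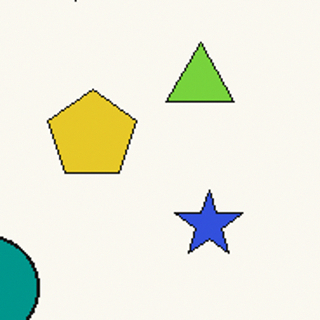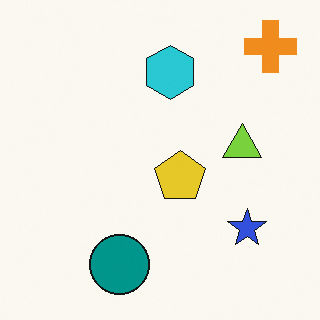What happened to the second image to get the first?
The first image is the second cropped tightly and scaled back up.

The visible shapes are larger and the field of view is narrower; shapes near the original edges may be partly or wholly outside the frame — a crop-and-rescale.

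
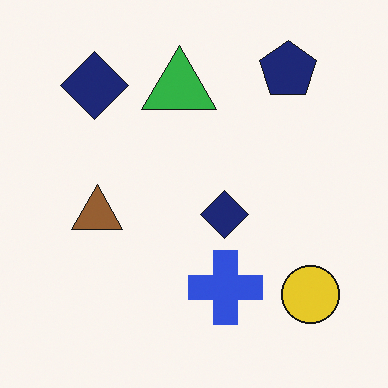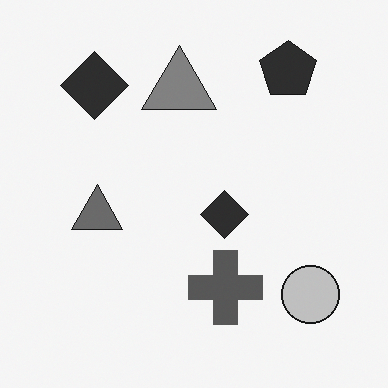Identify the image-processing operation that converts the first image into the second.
The transformation is: converted to grayscale.

All color is removed — every shape is now a shade of grey.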